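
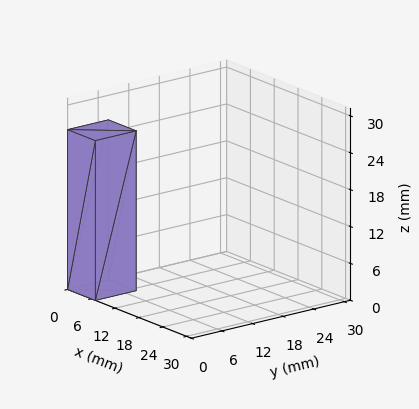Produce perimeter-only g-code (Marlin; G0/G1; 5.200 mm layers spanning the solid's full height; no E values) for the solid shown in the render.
Reading the render: the shape is a rectangular box, roughly 7 × 8 mm footprint and 26 mm tall (dimensions read to the nearest mm from the axis ticks). For the g-code, the solid's height is divided into equal slices at the stated Δz and each level perimeter traced with G1 moves after a G0 lift.

; perimeter-only toolpath
G21 ; units = mm
G90 ; absolute positioning
G28 ; home
; layer 1
G0 Z5.200
G0 X0.000 Y0.000
G1 X7.000 Y0.000
G1 X7.000 Y8.000
G1 X0.000 Y8.000
G1 X0.000 Y0.000
; layer 2
G0 Z10.400
G0 X0.000 Y0.000
G1 X7.000 Y0.000
G1 X7.000 Y8.000
G1 X0.000 Y8.000
G1 X0.000 Y0.000
; layer 3
G0 Z15.600
G0 X0.000 Y0.000
G1 X7.000 Y0.000
G1 X7.000 Y8.000
G1 X0.000 Y8.000
G1 X0.000 Y0.000
; layer 4
G0 Z20.800
G0 X0.000 Y0.000
G1 X7.000 Y0.000
G1 X7.000 Y8.000
G1 X0.000 Y8.000
G1 X0.000 Y0.000
; layer 5
G0 Z26.000
G0 X0.000 Y0.000
G1 X7.000 Y0.000
G1 X7.000 Y8.000
G1 X0.000 Y8.000
G1 X0.000 Y0.000
M2 ; end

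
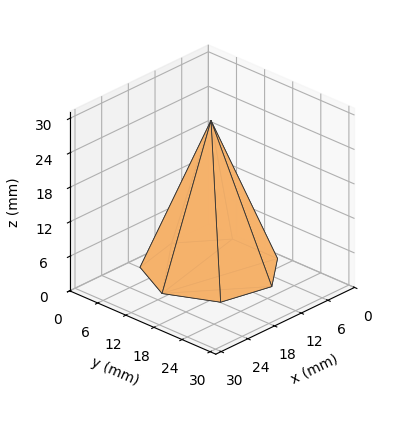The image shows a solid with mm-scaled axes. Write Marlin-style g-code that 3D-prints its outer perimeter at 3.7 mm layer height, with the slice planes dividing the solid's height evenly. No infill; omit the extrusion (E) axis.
Reading the render: the shape is a regular 7-sided pyramid, base circumscribed radius ≈ 11 mm, apex at z ≈ 26 mm (dimensions read to the nearest mm from the axis ticks). For the g-code, the solid's height is divided into equal slices at the stated Δz and each level perimeter traced with G1 moves after a G0 lift.

; perimeter-only toolpath
G21 ; units = mm
G90 ; absolute positioning
G28 ; home
; layer 1
G0 Z3.7
G0 X20.4 Y11.0
G1 X16.9 Y18.4
G1 X8.9 Y20.2
G1 X2.5 Y15.1
G1 X2.5 Y6.9
G1 X8.9 Y1.8
G1 X16.9 Y3.6
G1 X20.4 Y11.0
; layer 2
G0 Z7.4
G0 X18.9 Y11.0
G1 X15.9 Y17.1
G1 X9.3 Y18.6
G1 X3.9 Y14.4
G1 X3.9 Y7.6
G1 X9.3 Y3.4
G1 X15.9 Y4.9
G1 X18.9 Y11.0
; layer 3
G0 Z11.1
G0 X17.3 Y11.0
G1 X14.9 Y15.9
G1 X9.6 Y17.1
G1 X5.3 Y13.7
G1 X5.3 Y8.3
G1 X9.6 Y4.9
G1 X14.9 Y6.1
G1 X17.3 Y11.0
; layer 4
G0 Z14.9
G0 X15.7 Y11.0
G1 X14.0 Y14.7
G1 X10.0 Y15.6
G1 X6.8 Y13.1
G1 X6.8 Y8.9
G1 X10.0 Y6.4
G1 X14.0 Y7.3
G1 X15.7 Y11.0
; layer 5
G0 Z18.6
G0 X14.1 Y11.0
G1 X13.0 Y13.5
G1 X10.3 Y14.1
G1 X8.2 Y12.4
G1 X8.2 Y9.6
G1 X10.3 Y7.9
G1 X13.0 Y8.5
G1 X14.1 Y11.0
; layer 6
G0 Z22.3
G0 X12.6 Y11.0
G1 X12.0 Y12.2
G1 X10.7 Y12.5
G1 X9.6 Y11.7
G1 X9.6 Y10.3
G1 X10.7 Y9.5
G1 X12.0 Y9.8
G1 X12.6 Y11.0
M2 ; end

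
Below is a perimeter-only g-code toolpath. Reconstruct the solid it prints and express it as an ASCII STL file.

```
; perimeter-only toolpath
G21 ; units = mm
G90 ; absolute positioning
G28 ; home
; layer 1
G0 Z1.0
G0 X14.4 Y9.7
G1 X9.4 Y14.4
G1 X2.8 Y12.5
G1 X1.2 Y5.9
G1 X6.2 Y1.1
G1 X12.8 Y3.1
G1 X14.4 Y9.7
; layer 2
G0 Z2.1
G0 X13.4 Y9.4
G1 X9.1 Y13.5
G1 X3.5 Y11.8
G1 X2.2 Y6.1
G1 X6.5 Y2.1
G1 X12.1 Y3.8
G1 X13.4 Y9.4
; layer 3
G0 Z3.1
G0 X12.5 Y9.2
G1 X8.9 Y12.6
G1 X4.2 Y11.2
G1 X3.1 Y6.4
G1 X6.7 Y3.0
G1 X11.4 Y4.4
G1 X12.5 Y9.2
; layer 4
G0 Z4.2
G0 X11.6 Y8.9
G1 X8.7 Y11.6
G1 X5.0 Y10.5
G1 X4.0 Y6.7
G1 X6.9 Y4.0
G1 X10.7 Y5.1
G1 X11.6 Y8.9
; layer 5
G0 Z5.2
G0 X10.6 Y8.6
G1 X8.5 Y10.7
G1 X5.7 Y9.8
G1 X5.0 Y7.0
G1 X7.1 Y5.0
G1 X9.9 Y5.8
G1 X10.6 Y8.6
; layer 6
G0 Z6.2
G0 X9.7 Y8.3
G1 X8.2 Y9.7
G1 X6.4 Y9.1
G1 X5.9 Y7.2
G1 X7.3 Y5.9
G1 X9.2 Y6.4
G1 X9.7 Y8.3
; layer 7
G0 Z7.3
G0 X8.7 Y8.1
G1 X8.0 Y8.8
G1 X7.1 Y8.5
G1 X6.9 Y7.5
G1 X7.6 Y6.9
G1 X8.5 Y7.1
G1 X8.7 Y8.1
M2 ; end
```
solid part
  facet normal 0.0000 0.0000 -1.0000
    outer loop
      vertex 2.1 13.2 0.0
      vertex 9.6 15.4 0.0
      vertex 15.3 10.0 0.0
    endloop
  endfacet
  facet normal 0.0000 0.0000 -1.0000
    outer loop
      vertex 0.3 5.6 0.0
      vertex 2.1 13.2 0.0
      vertex 15.3 10.0 0.0
    endloop
  endfacet
  facet normal 0.0000 0.0000 -1.0000
    outer loop
      vertex 6.0 0.2 0.0
      vertex 0.3 5.6 0.0
      vertex 15.3 10.0 0.0
    endloop
  endfacet
  facet normal 0.0000 0.0000 -1.0000
    outer loop
      vertex 13.5 2.4 0.0
      vertex 6.0 0.2 0.0
      vertex 15.3 10.0 0.0
    endloop
  endfacet
  facet normal 0.5334 0.5630 0.6312
    outer loop
      vertex 15.3 10.0 0.0
      vertex 9.6 15.4 0.0
      vertex 7.8 7.8 8.3
    endloop
  endfacet
  facet normal -0.2179 0.7429 0.6330
    outer loop
      vertex 9.6 15.4 0.0
      vertex 2.1 13.2 0.0
      vertex 7.8 7.8 8.3
    endloop
  endfacet
  facet normal -0.7531 0.1784 0.6332
    outer loop
      vertex 2.1 13.2 0.0
      vertex 0.3 5.6 0.0
      vertex 7.8 7.8 8.3
    endloop
  endfacet
  facet normal -0.5334 -0.5630 0.6312
    outer loop
      vertex 0.3 5.6 0.0
      vertex 6.0 0.2 0.0
      vertex 7.8 7.8 8.3
    endloop
  endfacet
  facet normal 0.2179 -0.7429 0.6330
    outer loop
      vertex 6.0 0.2 0.0
      vertex 13.5 2.4 0.0
      vertex 7.8 7.8 8.3
    endloop
  endfacet
  facet normal 0.7531 -0.1784 0.6332
    outer loop
      vertex 13.5 2.4 0.0
      vertex 15.3 10.0 0.0
      vertex 7.8 7.8 8.3
    endloop
  endfacet
endsolid part

The G0 Z moves step by Δz≈1.0 mm. The G1 loops shrink linearly with z, so the solid tapers from its base footprint up to z≈8.3. Closing with a flat bottom cap and the tapered top and triangulating gives 10 facets — a regular 6-sided pyramid, base circumscribed radius ≈ 7.8 mm, apex at z ≈ 8.3 mm.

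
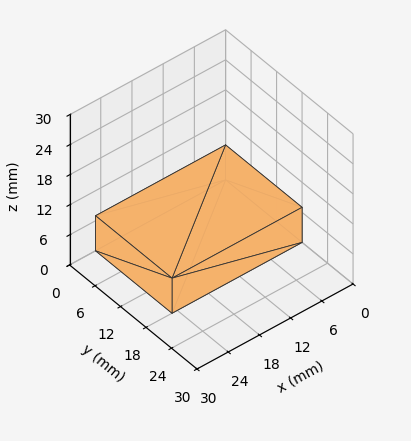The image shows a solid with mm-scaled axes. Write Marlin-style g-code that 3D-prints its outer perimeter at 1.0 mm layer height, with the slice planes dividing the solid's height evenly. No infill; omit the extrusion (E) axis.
Reading the render: the shape is a rectangular box, roughly 25 × 18 mm footprint and 7 mm tall (dimensions read to the nearest mm from the axis ticks). For the g-code, the solid's height is divided into equal slices at the stated Δz and each level perimeter traced with G1 moves after a G0 lift.

; perimeter-only toolpath
G21 ; units = mm
G90 ; absolute positioning
G28 ; home
; layer 1
G0 Z1.0
G0 X0.0 Y0.0
G1 X25.0 Y0.0
G1 X25.0 Y18.0
G1 X0.0 Y18.0
G1 X0.0 Y0.0
; layer 2
G0 Z2.0
G0 X0.0 Y0.0
G1 X25.0 Y0.0
G1 X25.0 Y18.0
G1 X0.0 Y18.0
G1 X0.0 Y0.0
; layer 3
G0 Z3.0
G0 X0.0 Y0.0
G1 X25.0 Y0.0
G1 X25.0 Y18.0
G1 X0.0 Y18.0
G1 X0.0 Y0.0
; layer 4
G0 Z4.0
G0 X0.0 Y0.0
G1 X25.0 Y0.0
G1 X25.0 Y18.0
G1 X0.0 Y18.0
G1 X0.0 Y0.0
; layer 5
G0 Z5.0
G0 X0.0 Y0.0
G1 X25.0 Y0.0
G1 X25.0 Y18.0
G1 X0.0 Y18.0
G1 X0.0 Y0.0
; layer 6
G0 Z6.0
G0 X0.0 Y0.0
G1 X25.0 Y0.0
G1 X25.0 Y18.0
G1 X0.0 Y18.0
G1 X0.0 Y0.0
; layer 7
G0 Z7.0
G0 X0.0 Y0.0
G1 X25.0 Y0.0
G1 X25.0 Y18.0
G1 X0.0 Y18.0
G1 X0.0 Y0.0
M2 ; end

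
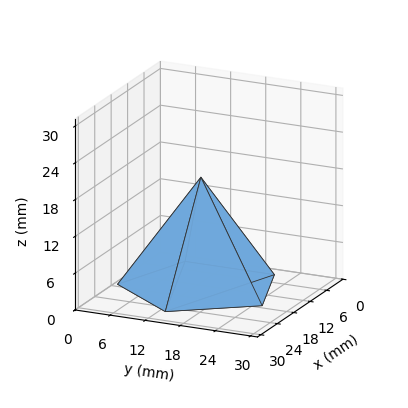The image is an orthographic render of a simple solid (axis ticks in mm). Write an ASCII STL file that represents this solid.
Reading the render: the shape is a regular 5-sided pyramid, base circumscribed radius ≈ 13 mm, apex at z ≈ 18 mm (dimensions read to the nearest mm from the axis ticks). For the STL, each face is triangulated and given an outward normal.

solid part
  facet normal 0.0000 0.0000 -1.0000
    outer loop
      vertex 2.48 20.64 0.00
      vertex 17.02 25.36 0.00
      vertex 26.00 13.00 0.00
    endloop
  endfacet
  facet normal 0.0000 0.0000 -1.0000
    outer loop
      vertex 2.48 5.36 0.00
      vertex 2.48 20.64 0.00
      vertex 26.00 13.00 0.00
    endloop
  endfacet
  facet normal 0.0000 0.0000 -1.0000
    outer loop
      vertex 17.02 0.64 0.00
      vertex 2.48 5.36 0.00
      vertex 26.00 13.00 0.00
    endloop
  endfacet
  facet normal 0.6985 0.5075 0.5045
    outer loop
      vertex 26.00 13.00 0.00
      vertex 17.02 25.36 0.00
      vertex 13.00 13.00 18.00
    endloop
  endfacet
  facet normal -0.2666 0.8213 0.5044
    outer loop
      vertex 17.02 25.36 0.00
      vertex 2.48 20.64 0.00
      vertex 13.00 13.00 18.00
    endloop
  endfacet
  facet normal -0.8634 0.0000 0.5046
    outer loop
      vertex 2.48 20.64 0.00
      vertex 2.48 5.36 0.00
      vertex 13.00 13.00 18.00
    endloop
  endfacet
  facet normal -0.2666 -0.8213 0.5044
    outer loop
      vertex 2.48 5.36 0.00
      vertex 17.02 0.64 0.00
      vertex 13.00 13.00 18.00
    endloop
  endfacet
  facet normal 0.6985 -0.5075 0.5045
    outer loop
      vertex 17.02 0.64 0.00
      vertex 26.00 13.00 0.00
      vertex 13.00 13.00 18.00
    endloop
  endfacet
endsolid part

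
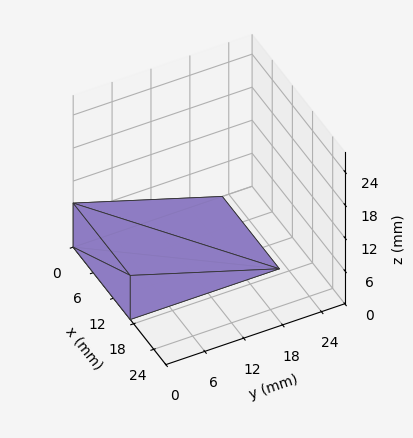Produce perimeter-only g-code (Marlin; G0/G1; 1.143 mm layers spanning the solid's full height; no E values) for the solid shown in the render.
Reading the render: the shape is a wedge (ramp): 17 × 23 mm base, rising to 8 mm along the y=0 edge and sloping linearly to z=0 at y=23 (dimensions read to the nearest mm from the axis ticks). For the g-code, the solid's height is divided into equal slices at the stated Δz and each level perimeter traced with G1 moves after a G0 lift.

; perimeter-only toolpath
G21 ; units = mm
G90 ; absolute positioning
G28 ; home
; layer 1
G0 Z1.143
G0 X0.000 Y0.000
G1 X17.000 Y0.000
G1 X17.000 Y19.714
G1 X0.000 Y19.714
G1 X0.000 Y0.000
; layer 2
G0 Z2.286
G0 X0.000 Y0.000
G1 X17.000 Y0.000
G1 X17.000 Y16.429
G1 X0.000 Y16.429
G1 X0.000 Y0.000
; layer 3
G0 Z3.429
G0 X0.000 Y0.000
G1 X17.000 Y0.000
G1 X17.000 Y13.143
G1 X0.000 Y13.143
G1 X0.000 Y0.000
; layer 4
G0 Z4.571
G0 X0.000 Y0.000
G1 X17.000 Y0.000
G1 X17.000 Y9.857
G1 X0.000 Y9.857
G1 X0.000 Y0.000
; layer 5
G0 Z5.714
G0 X0.000 Y0.000
G1 X17.000 Y0.000
G1 X17.000 Y6.571
G1 X0.000 Y6.571
G1 X0.000 Y0.000
; layer 6
G0 Z6.857
G0 X0.000 Y0.000
G1 X17.000 Y0.000
G1 X17.000 Y3.286
G1 X0.000 Y3.286
G1 X0.000 Y0.000
M2 ; end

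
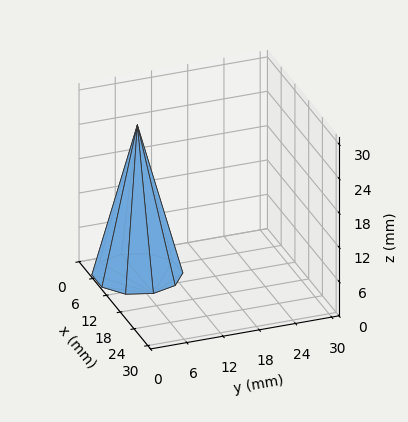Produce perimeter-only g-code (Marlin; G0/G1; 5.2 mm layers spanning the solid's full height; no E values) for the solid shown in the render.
Reading the render: the shape is a regular 10-sided pyramid, base circumscribed radius ≈ 7 mm, apex at z ≈ 26 mm (dimensions read to the nearest mm from the axis ticks). For the g-code, the solid's height is divided into equal slices at the stated Δz and each level perimeter traced with G1 moves after a G0 lift.

; perimeter-only toolpath
G21 ; units = mm
G90 ; absolute positioning
G28 ; home
; layer 1
G0 Z5.2
G0 X12.6 Y7.0
G1 X11.6 Y10.3
G1 X8.8 Y12.4
G1 X5.2 Y12.4
G1 X2.4 Y10.3
G1 X1.4 Y7.0
G1 X2.4 Y3.7
G1 X5.2 Y1.6
G1 X8.8 Y1.6
G1 X11.6 Y3.7
G1 X12.6 Y7.0
; layer 2
G0 Z10.4
G0 X11.2 Y7.0
G1 X10.4 Y9.5
G1 X8.3 Y11.0
G1 X5.7 Y11.0
G1 X3.6 Y9.5
G1 X2.8 Y7.0
G1 X3.6 Y4.5
G1 X5.7 Y3.0
G1 X8.3 Y3.0
G1 X10.4 Y4.5
G1 X11.2 Y7.0
; layer 3
G0 Z15.6
G0 X9.8 Y7.0
G1 X9.3 Y8.6
G1 X7.9 Y9.7
G1 X6.1 Y9.7
G1 X4.7 Y8.6
G1 X4.2 Y7.0
G1 X4.7 Y5.4
G1 X6.1 Y4.3
G1 X7.9 Y4.3
G1 X9.3 Y5.4
G1 X9.8 Y7.0
; layer 4
G0 Z20.8
G0 X8.4 Y7.0
G1 X8.1 Y7.8
G1 X7.4 Y8.3
G1 X6.6 Y8.3
G1 X5.9 Y7.8
G1 X5.6 Y7.0
G1 X5.9 Y6.2
G1 X6.6 Y5.7
G1 X7.4 Y5.7
G1 X8.1 Y6.2
G1 X8.4 Y7.0
M2 ; end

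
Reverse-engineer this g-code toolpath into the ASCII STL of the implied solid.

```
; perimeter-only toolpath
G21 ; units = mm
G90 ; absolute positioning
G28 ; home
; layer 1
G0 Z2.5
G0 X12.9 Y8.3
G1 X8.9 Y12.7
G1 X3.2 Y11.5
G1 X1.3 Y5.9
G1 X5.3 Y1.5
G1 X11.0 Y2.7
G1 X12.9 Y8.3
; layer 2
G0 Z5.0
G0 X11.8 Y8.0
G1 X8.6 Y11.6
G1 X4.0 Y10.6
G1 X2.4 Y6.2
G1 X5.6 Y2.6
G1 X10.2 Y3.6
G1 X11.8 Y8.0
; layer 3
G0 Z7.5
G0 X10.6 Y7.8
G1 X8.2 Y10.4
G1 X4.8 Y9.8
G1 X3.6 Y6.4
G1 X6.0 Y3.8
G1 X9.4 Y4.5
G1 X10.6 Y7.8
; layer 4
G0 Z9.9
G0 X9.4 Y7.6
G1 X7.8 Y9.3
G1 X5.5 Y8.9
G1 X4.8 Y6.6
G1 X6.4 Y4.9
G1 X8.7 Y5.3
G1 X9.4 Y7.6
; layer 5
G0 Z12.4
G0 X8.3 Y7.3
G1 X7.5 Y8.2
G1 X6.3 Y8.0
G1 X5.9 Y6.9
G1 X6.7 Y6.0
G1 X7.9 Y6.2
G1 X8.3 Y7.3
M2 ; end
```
solid part
  facet normal 0.0000 0.0000 -1.0000
    outer loop
      vertex 2.4 12.4 0.0
      vertex 9.3 13.8 0.0
      vertex 14.1 8.5 0.0
    endloop
  endfacet
  facet normal 0.0000 0.0000 -1.0000
    outer loop
      vertex 0.1 5.7 0.0
      vertex 2.4 12.4 0.0
      vertex 14.1 8.5 0.0
    endloop
  endfacet
  facet normal 0.0000 0.0000 -1.0000
    outer loop
      vertex 4.9 0.4 0.0
      vertex 0.1 5.7 0.0
      vertex 14.1 8.5 0.0
    endloop
  endfacet
  facet normal 0.0000 0.0000 -1.0000
    outer loop
      vertex 11.8 1.8 0.0
      vertex 4.9 0.4 0.0
      vertex 14.1 8.5 0.0
    endloop
  endfacet
  facet normal 0.6855 0.6208 0.3804
    outer loop
      vertex 14.1 8.5 0.0
      vertex 9.3 13.8 0.0
      vertex 7.1 7.1 14.9
    endloop
  endfacet
  facet normal -0.1839 0.9064 0.3804
    outer loop
      vertex 9.3 13.8 0.0
      vertex 2.4 12.4 0.0
      vertex 7.1 7.1 14.9
    endloop
  endfacet
  facet normal -0.8739 0.3000 0.3824
    outer loop
      vertex 2.4 12.4 0.0
      vertex 0.1 5.7 0.0
      vertex 7.1 7.1 14.9
    endloop
  endfacet
  facet normal -0.6855 -0.6208 0.3804
    outer loop
      vertex 0.1 5.7 0.0
      vertex 4.9 0.4 0.0
      vertex 7.1 7.1 14.9
    endloop
  endfacet
  facet normal 0.1839 -0.9064 0.3804
    outer loop
      vertex 4.9 0.4 0.0
      vertex 11.8 1.8 0.0
      vertex 7.1 7.1 14.9
    endloop
  endfacet
  facet normal 0.8739 -0.3000 0.3824
    outer loop
      vertex 11.8 1.8 0.0
      vertex 14.1 8.5 0.0
      vertex 7.1 7.1 14.9
    endloop
  endfacet
endsolid part

The G0 Z moves step by Δz≈2.5 mm. The G1 loops shrink linearly with z, so the solid tapers from its base footprint up to z≈14.9. Closing with a flat bottom cap and the tapered top and triangulating gives 10 facets — a regular 6-sided pyramid, base circumscribed radius ≈ 7.1 mm, apex at z ≈ 14.9 mm.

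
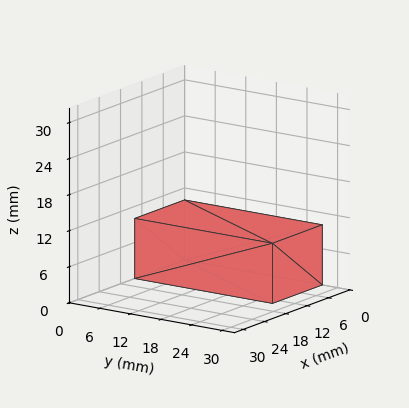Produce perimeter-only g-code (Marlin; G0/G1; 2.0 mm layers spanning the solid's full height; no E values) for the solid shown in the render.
Reading the render: the shape is a rectangular box, roughly 14 × 27 mm footprint and 10 mm tall (dimensions read to the nearest mm from the axis ticks). For the g-code, the solid's height is divided into equal slices at the stated Δz and each level perimeter traced with G1 moves after a G0 lift.

; perimeter-only toolpath
G21 ; units = mm
G90 ; absolute positioning
G28 ; home
; layer 1
G0 Z2.0
G0 X0.0 Y0.0
G1 X14.0 Y0.0
G1 X14.0 Y27.0
G1 X0.0 Y27.0
G1 X0.0 Y0.0
; layer 2
G0 Z4.0
G0 X0.0 Y0.0
G1 X14.0 Y0.0
G1 X14.0 Y27.0
G1 X0.0 Y27.0
G1 X0.0 Y0.0
; layer 3
G0 Z6.0
G0 X0.0 Y0.0
G1 X14.0 Y0.0
G1 X14.0 Y27.0
G1 X0.0 Y27.0
G1 X0.0 Y0.0
; layer 4
G0 Z8.0
G0 X0.0 Y0.0
G1 X14.0 Y0.0
G1 X14.0 Y27.0
G1 X0.0 Y27.0
G1 X0.0 Y0.0
; layer 5
G0 Z10.0
G0 X0.0 Y0.0
G1 X14.0 Y0.0
G1 X14.0 Y27.0
G1 X0.0 Y27.0
G1 X0.0 Y0.0
M2 ; end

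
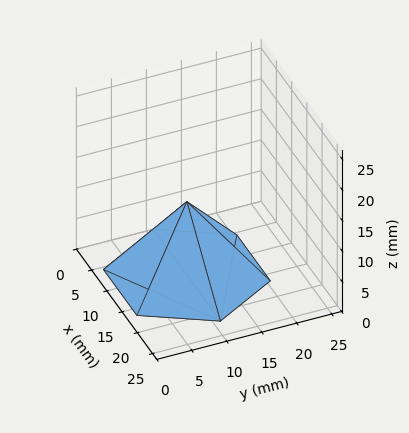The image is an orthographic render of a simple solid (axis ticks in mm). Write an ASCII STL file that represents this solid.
Reading the render: the shape is a regular 6-sided pyramid, base circumscribed radius ≈ 11 mm, apex at z ≈ 12 mm (dimensions read to the nearest mm from the axis ticks). For the STL, each face is triangulated and given an outward normal.

solid part
  facet normal 0.0000 0.0000 -1.0000
    outer loop
      vertex 5.500 20.526 0.000
      vertex 16.500 20.526 0.000
      vertex 22.000 11.000 0.000
    endloop
  endfacet
  facet normal 0.0000 0.0000 -1.0000
    outer loop
      vertex 0.000 11.000 0.000
      vertex 5.500 20.526 0.000
      vertex 22.000 11.000 0.000
    endloop
  endfacet
  facet normal 0.0000 0.0000 -1.0000
    outer loop
      vertex 5.500 1.474 0.000
      vertex 0.000 11.000 0.000
      vertex 22.000 11.000 0.000
    endloop
  endfacet
  facet normal 0.0000 0.0000 -1.0000
    outer loop
      vertex 16.500 1.474 0.000
      vertex 5.500 1.474 0.000
      vertex 22.000 11.000 0.000
    endloop
  endfacet
  facet normal 0.6783 0.3916 0.6218
    outer loop
      vertex 22.000 11.000 0.000
      vertex 16.500 20.526 0.000
      vertex 11.000 11.000 12.000
    endloop
  endfacet
  facet normal 0.0000 0.7832 0.6217
    outer loop
      vertex 16.500 20.526 0.000
      vertex 5.500 20.526 0.000
      vertex 11.000 11.000 12.000
    endloop
  endfacet
  facet normal -0.6783 0.3916 0.6218
    outer loop
      vertex 5.500 20.526 0.000
      vertex 0.000 11.000 0.000
      vertex 11.000 11.000 12.000
    endloop
  endfacet
  facet normal -0.6783 -0.3916 0.6218
    outer loop
      vertex 0.000 11.000 0.000
      vertex 5.500 1.474 0.000
      vertex 11.000 11.000 12.000
    endloop
  endfacet
  facet normal 0.0000 -0.7832 0.6217
    outer loop
      vertex 5.500 1.474 0.000
      vertex 16.500 1.474 0.000
      vertex 11.000 11.000 12.000
    endloop
  endfacet
  facet normal 0.6783 -0.3916 0.6218
    outer loop
      vertex 16.500 1.474 0.000
      vertex 22.000 11.000 0.000
      vertex 11.000 11.000 12.000
    endloop
  endfacet
endsolid part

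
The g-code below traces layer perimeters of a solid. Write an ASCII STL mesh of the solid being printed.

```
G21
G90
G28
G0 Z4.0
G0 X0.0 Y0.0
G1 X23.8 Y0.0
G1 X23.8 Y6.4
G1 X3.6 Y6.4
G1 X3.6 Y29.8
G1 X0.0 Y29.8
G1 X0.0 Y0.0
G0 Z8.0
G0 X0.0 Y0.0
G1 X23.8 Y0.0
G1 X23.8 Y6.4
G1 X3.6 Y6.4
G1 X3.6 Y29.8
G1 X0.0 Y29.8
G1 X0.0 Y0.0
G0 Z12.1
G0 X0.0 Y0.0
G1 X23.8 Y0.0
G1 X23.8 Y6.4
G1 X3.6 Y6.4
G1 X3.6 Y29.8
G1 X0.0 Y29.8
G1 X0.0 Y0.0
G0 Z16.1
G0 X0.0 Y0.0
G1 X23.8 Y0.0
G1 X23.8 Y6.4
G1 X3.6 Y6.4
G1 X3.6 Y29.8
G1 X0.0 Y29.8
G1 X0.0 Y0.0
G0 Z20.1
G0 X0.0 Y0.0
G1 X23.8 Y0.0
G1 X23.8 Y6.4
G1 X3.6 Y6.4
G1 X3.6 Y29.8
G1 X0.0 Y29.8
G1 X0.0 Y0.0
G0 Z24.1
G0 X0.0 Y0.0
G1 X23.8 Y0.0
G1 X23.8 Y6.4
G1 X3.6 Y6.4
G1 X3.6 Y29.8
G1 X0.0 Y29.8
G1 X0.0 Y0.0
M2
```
solid part
  facet normal 0.0000 0.0000 -1.0000
    outer loop
      vertex 23.8 6.4 0.0
      vertex 23.8 0.0 0.0
      vertex 0.0 0.0 0.0
    endloop
  endfacet
  facet normal 0.0000 0.0000 -1.0000
    outer loop
      vertex 3.6 6.4 0.0
      vertex 23.8 6.4 0.0
      vertex 0.0 0.0 0.0
    endloop
  endfacet
  facet normal 0.0000 0.0000 -1.0000
    outer loop
      vertex 3.6 29.8 0.0
      vertex 3.6 6.4 0.0
      vertex 0.0 0.0 0.0
    endloop
  endfacet
  facet normal 0.0000 0.0000 -1.0000
    outer loop
      vertex 0.0 29.8 0.0
      vertex 3.6 29.8 0.0
      vertex 0.0 0.0 0.0
    endloop
  endfacet
  facet normal 0.0000 0.0000 1.0000
    outer loop
      vertex 0.0 0.0 24.1
      vertex 23.8 0.0 24.1
      vertex 23.8 6.4 24.1
    endloop
  endfacet
  facet normal 0.0000 0.0000 1.0000
    outer loop
      vertex 0.0 0.0 24.1
      vertex 23.8 6.4 24.1
      vertex 3.6 6.4 24.1
    endloop
  endfacet
  facet normal 0.0000 0.0000 1.0000
    outer loop
      vertex 0.0 0.0 24.1
      vertex 3.6 6.4 24.1
      vertex 3.6 29.8 24.1
    endloop
  endfacet
  facet normal 0.0000 0.0000 1.0000
    outer loop
      vertex 0.0 0.0 24.1
      vertex 3.6 29.8 24.1
      vertex 0.0 29.8 24.1
    endloop
  endfacet
  facet normal 0.0000 -1.0000 0.0000
    outer loop
      vertex 0.0 0.0 0.0
      vertex 23.8 0.0 0.0
      vertex 23.8 0.0 24.1
    endloop
  endfacet
  facet normal 0.0000 -1.0000 0.0000
    outer loop
      vertex 0.0 0.0 0.0
      vertex 23.8 0.0 24.1
      vertex 0.0 0.0 24.1
    endloop
  endfacet
  facet normal 1.0000 0.0000 0.0000
    outer loop
      vertex 23.8 0.0 0.0
      vertex 23.8 6.4 0.0
      vertex 23.8 6.4 24.1
    endloop
  endfacet
  facet normal 1.0000 0.0000 0.0000
    outer loop
      vertex 23.8 0.0 0.0
      vertex 23.8 6.4 24.1
      vertex 23.8 0.0 24.1
    endloop
  endfacet
  facet normal 0.0000 1.0000 0.0000
    outer loop
      vertex 23.8 6.4 0.0
      vertex 3.6 6.4 0.0
      vertex 3.6 6.4 24.1
    endloop
  endfacet
  facet normal 0.0000 1.0000 0.0000
    outer loop
      vertex 23.8 6.4 0.0
      vertex 3.6 6.4 24.1
      vertex 23.8 6.4 24.1
    endloop
  endfacet
  facet normal 1.0000 0.0000 0.0000
    outer loop
      vertex 3.6 6.4 0.0
      vertex 3.6 29.8 0.0
      vertex 3.6 29.8 24.1
    endloop
  endfacet
  facet normal 1.0000 0.0000 0.0000
    outer loop
      vertex 3.6 6.4 0.0
      vertex 3.6 29.8 24.1
      vertex 3.6 6.4 24.1
    endloop
  endfacet
  facet normal 0.0000 1.0000 0.0000
    outer loop
      vertex 3.6 29.8 0.0
      vertex 0.0 29.8 0.0
      vertex 0.0 29.8 24.1
    endloop
  endfacet
  facet normal 0.0000 1.0000 0.0000
    outer loop
      vertex 3.6 29.8 0.0
      vertex 0.0 29.8 24.1
      vertex 3.6 29.8 24.1
    endloop
  endfacet
  facet normal -1.0000 0.0000 0.0000
    outer loop
      vertex 0.0 29.8 0.0
      vertex 0.0 0.0 0.0
      vertex 0.0 0.0 24.1
    endloop
  endfacet
  facet normal -1.0000 0.0000 0.0000
    outer loop
      vertex 0.0 29.8 0.0
      vertex 0.0 0.0 24.1
      vertex 0.0 29.8 24.1
    endloop
  endfacet
endsolid part

The G0 Z moves step by Δz≈4.0 mm. Every layer's G1 loop is the same polygon, so the solid is a straight extrusion of it from z=0 to z≈24.1. Closing with flat bottom and top caps and triangulating gives 20 facets — an L-shaped prism: outer 23.8 × 29.8 mm, arm thicknesses ≈ 6.4 mm (horizontal) and 3.6 mm (vertical), extruded 24.1 mm in z.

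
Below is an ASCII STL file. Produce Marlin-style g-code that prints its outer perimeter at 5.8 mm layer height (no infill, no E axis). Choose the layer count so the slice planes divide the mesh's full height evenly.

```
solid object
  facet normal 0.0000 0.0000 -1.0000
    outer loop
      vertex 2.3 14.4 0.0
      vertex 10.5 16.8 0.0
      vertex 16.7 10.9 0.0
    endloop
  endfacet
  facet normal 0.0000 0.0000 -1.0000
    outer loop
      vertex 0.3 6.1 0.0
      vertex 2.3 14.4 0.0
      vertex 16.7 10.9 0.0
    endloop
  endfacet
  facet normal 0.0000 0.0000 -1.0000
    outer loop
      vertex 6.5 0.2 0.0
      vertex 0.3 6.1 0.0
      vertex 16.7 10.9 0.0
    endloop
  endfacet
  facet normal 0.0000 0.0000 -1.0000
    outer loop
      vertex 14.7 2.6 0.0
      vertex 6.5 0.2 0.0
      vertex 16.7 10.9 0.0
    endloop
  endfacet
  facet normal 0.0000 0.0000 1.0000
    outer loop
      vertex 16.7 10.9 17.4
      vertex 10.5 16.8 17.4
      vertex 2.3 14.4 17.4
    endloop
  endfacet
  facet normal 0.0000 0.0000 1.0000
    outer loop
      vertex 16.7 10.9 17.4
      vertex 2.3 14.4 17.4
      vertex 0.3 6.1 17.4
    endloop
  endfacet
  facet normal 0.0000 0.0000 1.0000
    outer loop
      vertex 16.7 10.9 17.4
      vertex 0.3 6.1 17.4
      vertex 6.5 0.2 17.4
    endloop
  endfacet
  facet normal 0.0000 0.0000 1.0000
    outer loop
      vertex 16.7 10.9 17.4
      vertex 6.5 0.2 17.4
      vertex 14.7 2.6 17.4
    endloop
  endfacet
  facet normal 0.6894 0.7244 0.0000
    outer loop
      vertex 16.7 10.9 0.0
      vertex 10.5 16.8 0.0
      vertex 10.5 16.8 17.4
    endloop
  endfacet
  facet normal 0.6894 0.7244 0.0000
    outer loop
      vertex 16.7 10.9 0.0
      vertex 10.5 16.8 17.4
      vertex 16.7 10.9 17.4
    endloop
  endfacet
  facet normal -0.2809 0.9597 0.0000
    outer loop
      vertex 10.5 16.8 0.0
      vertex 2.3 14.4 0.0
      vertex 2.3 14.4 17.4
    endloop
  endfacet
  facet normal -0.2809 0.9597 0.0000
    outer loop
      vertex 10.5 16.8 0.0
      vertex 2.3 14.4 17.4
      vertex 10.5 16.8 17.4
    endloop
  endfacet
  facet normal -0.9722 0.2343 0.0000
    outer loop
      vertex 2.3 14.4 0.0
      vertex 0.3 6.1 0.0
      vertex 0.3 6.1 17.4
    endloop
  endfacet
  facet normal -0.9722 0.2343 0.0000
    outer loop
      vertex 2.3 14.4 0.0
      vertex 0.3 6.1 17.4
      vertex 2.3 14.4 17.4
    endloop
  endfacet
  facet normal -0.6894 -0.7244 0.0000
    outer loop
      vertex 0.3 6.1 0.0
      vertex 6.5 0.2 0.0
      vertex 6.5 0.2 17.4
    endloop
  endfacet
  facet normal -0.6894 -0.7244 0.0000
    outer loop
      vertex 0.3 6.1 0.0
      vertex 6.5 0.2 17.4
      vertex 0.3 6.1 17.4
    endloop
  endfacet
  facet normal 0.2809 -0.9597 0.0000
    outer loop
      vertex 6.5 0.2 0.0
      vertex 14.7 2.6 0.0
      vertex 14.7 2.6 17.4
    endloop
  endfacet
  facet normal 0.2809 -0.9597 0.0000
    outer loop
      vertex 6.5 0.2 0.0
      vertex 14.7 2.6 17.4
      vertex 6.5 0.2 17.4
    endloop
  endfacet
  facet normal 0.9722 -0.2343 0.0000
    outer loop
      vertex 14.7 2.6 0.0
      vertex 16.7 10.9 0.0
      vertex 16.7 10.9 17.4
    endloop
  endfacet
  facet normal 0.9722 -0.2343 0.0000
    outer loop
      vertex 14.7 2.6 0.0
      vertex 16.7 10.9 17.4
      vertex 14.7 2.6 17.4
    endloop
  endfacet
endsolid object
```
; perimeter-only toolpath
G21 ; units = mm
G90 ; absolute positioning
G28 ; home
; layer 1
G0 Z5.8
G0 X16.7 Y10.9
G1 X10.5 Y16.8
G1 X2.3 Y14.4
G1 X0.3 Y6.1
G1 X6.5 Y0.2
G1 X14.7 Y2.6
G1 X16.7 Y10.9
; layer 2
G0 Z11.6
G0 X16.7 Y10.9
G1 X10.5 Y16.8
G1 X2.3 Y14.4
G1 X0.3 Y6.1
G1 X6.5 Y0.2
G1 X14.7 Y2.6
G1 X16.7 Y10.9
; layer 3
G0 Z17.4
G0 X16.7 Y10.9
G1 X10.5 Y16.8
G1 X2.3 Y14.4
G1 X0.3 Y6.1
G1 X6.5 Y0.2
G1 X14.7 Y2.6
G1 X16.7 Y10.9
M2 ; end

The solid is a regular 6-sided prism (a cylinder approximated with 6 flat sides), circumscribed radius ≈ 8.5 mm, height ≈ 17.4 mm. Slicing at Δz = 5.8 mm — 3 equal slices spanning the solid's height, so layer i sits at z = i·h/3 — gives 3 non-empty perimeters. Each is a 6-segment closed polygon; G0 lifts to the layer z and rapids to the start vertex, then G1 traces the edges.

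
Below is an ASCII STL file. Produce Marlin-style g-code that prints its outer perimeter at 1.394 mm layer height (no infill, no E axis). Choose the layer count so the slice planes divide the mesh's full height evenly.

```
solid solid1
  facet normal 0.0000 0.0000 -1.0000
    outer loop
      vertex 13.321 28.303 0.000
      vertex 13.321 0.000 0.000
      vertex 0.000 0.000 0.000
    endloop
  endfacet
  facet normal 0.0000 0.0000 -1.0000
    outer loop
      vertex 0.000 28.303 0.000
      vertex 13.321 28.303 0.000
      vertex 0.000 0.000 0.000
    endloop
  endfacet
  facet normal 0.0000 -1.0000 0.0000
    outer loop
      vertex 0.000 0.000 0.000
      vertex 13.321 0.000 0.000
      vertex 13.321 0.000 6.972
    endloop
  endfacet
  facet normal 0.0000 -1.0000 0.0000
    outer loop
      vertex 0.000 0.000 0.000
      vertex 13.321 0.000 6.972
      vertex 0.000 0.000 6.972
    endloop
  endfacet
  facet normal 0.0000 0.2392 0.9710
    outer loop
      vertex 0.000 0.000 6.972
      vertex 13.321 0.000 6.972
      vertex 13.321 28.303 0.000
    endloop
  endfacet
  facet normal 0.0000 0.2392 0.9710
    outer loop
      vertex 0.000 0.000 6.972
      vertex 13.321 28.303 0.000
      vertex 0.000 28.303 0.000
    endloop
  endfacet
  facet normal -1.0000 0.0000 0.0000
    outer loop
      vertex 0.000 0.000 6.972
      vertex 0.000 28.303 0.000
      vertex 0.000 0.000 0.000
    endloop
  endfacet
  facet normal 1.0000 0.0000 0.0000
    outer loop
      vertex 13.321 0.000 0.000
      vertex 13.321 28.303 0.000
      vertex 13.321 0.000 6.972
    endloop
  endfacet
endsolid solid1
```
; perimeter-only toolpath
G21 ; units = mm
G90 ; absolute positioning
G28 ; home
; layer 1
G0 Z1.394
G0 X0.000 Y0.000
G1 X13.321 Y0.000
G1 X13.321 Y22.642
G1 X0.000 Y22.642
G1 X0.000 Y0.000
; layer 2
G0 Z2.789
G0 X0.000 Y0.000
G1 X13.321 Y0.000
G1 X13.321 Y16.982
G1 X0.000 Y16.982
G1 X0.000 Y0.000
; layer 3
G0 Z4.183
G0 X0.000 Y0.000
G1 X13.321 Y0.000
G1 X13.321 Y11.321
G1 X0.000 Y11.321
G1 X0.000 Y0.000
; layer 4
G0 Z5.578
G0 X0.000 Y0.000
G1 X13.321 Y0.000
G1 X13.321 Y5.661
G1 X0.000 Y5.661
G1 X0.000 Y0.000
M2 ; end

The solid is a wedge (ramp): 13.3 × 28.3 mm base, rising to 6.97 mm along the y=0 edge and sloping linearly to z=0 at y=28.3. Slicing at Δz = 1.394 mm — 5 equal slices spanning the solid's height, so layer i sits at z = i·h/5 — gives 4 non-empty perimeters. Each is a 4-segment closed polygon; G0 lifts to the layer z and rapids to the start vertex, then G1 traces the edges. The cross-section shrinks linearly with z (the slice at the apex is degenerate and omitted).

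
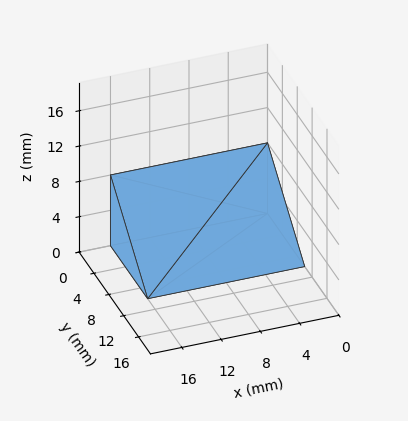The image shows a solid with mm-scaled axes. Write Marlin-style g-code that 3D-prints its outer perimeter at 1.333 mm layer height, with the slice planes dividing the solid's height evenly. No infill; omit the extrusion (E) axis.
Reading the render: the shape is a wedge (ramp): 16 × 10 mm base, rising to 8 mm along the y=0 edge and sloping linearly to z=0 at y=10 (dimensions read to the nearest mm from the axis ticks). For the g-code, the solid's height is divided into equal slices at the stated Δz and each level perimeter traced with G1 moves after a G0 lift.

; perimeter-only toolpath
G21 ; units = mm
G90 ; absolute positioning
G28 ; home
; layer 1
G0 Z1.333
G0 X0.000 Y0.000
G1 X16.000 Y0.000
G1 X16.000 Y8.333
G1 X0.000 Y8.333
G1 X0.000 Y0.000
; layer 2
G0 Z2.667
G0 X0.000 Y0.000
G1 X16.000 Y0.000
G1 X16.000 Y6.667
G1 X0.000 Y6.667
G1 X0.000 Y0.000
; layer 3
G0 Z4.000
G0 X0.000 Y0.000
G1 X16.000 Y0.000
G1 X16.000 Y5.000
G1 X0.000 Y5.000
G1 X0.000 Y0.000
; layer 4
G0 Z5.333
G0 X0.000 Y0.000
G1 X16.000 Y0.000
G1 X16.000 Y3.333
G1 X0.000 Y3.333
G1 X0.000 Y0.000
; layer 5
G0 Z6.667
G0 X0.000 Y0.000
G1 X16.000 Y0.000
G1 X16.000 Y1.667
G1 X0.000 Y1.667
G1 X0.000 Y0.000
M2 ; end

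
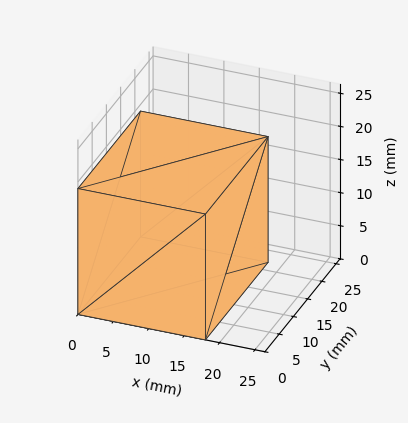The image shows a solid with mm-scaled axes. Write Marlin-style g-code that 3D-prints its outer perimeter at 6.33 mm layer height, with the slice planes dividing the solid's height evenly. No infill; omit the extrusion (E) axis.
Reading the render: the shape is a rectangular box, roughly 18 × 22 mm footprint and 19 mm tall (dimensions read to the nearest mm from the axis ticks). For the g-code, the solid's height is divided into equal slices at the stated Δz and each level perimeter traced with G1 moves after a G0 lift.

; perimeter-only toolpath
G21 ; units = mm
G90 ; absolute positioning
G28 ; home
; layer 1
G0 Z6.33
G0 X0.00 Y0.00
G1 X18.00 Y0.00
G1 X18.00 Y22.00
G1 X0.00 Y22.00
G1 X0.00 Y0.00
; layer 2
G0 Z12.67
G0 X0.00 Y0.00
G1 X18.00 Y0.00
G1 X18.00 Y22.00
G1 X0.00 Y22.00
G1 X0.00 Y0.00
; layer 3
G0 Z19.00
G0 X0.00 Y0.00
G1 X18.00 Y0.00
G1 X18.00 Y22.00
G1 X0.00 Y22.00
G1 X0.00 Y0.00
M2 ; end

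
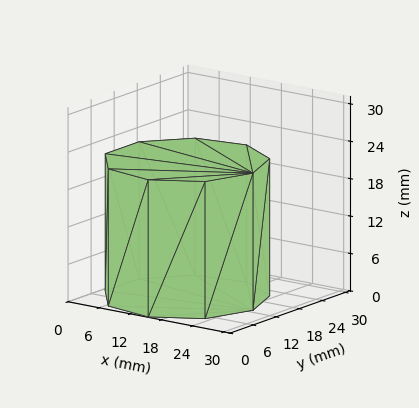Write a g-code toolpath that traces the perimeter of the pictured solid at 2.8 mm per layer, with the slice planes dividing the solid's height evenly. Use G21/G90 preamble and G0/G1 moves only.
Reading the render: the shape is a regular 9-sided prism (a cylinder approximated with 9 flat sides), circumscribed radius ≈ 13 mm, height ≈ 22 mm (dimensions read to the nearest mm from the axis ticks). For the g-code, the solid's height is divided into equal slices at the stated Δz and each level perimeter traced with G1 moves after a G0 lift.

; perimeter-only toolpath
G21 ; units = mm
G90 ; absolute positioning
G28 ; home
; layer 1
G0 Z2.8
G0 X26.0 Y13.0
G1 X23.0 Y21.4
G1 X15.3 Y25.8
G1 X6.5 Y24.3
G1 X0.8 Y17.4
G1 X0.8 Y8.6
G1 X6.5 Y1.7
G1 X15.3 Y0.2
G1 X23.0 Y4.6
G1 X26.0 Y13.0
; layer 2
G0 Z5.5
G0 X26.0 Y13.0
G1 X23.0 Y21.4
G1 X15.3 Y25.8
G1 X6.5 Y24.3
G1 X0.8 Y17.4
G1 X0.8 Y8.6
G1 X6.5 Y1.7
G1 X15.3 Y0.2
G1 X23.0 Y4.6
G1 X26.0 Y13.0
; layer 3
G0 Z8.2
G0 X26.0 Y13.0
G1 X23.0 Y21.4
G1 X15.3 Y25.8
G1 X6.5 Y24.3
G1 X0.8 Y17.4
G1 X0.8 Y8.6
G1 X6.5 Y1.7
G1 X15.3 Y0.2
G1 X23.0 Y4.6
G1 X26.0 Y13.0
; layer 4
G0 Z11.0
G0 X26.0 Y13.0
G1 X23.0 Y21.4
G1 X15.3 Y25.8
G1 X6.5 Y24.3
G1 X0.8 Y17.4
G1 X0.8 Y8.6
G1 X6.5 Y1.7
G1 X15.3 Y0.2
G1 X23.0 Y4.6
G1 X26.0 Y13.0
; layer 5
G0 Z13.8
G0 X26.0 Y13.0
G1 X23.0 Y21.4
G1 X15.3 Y25.8
G1 X6.5 Y24.3
G1 X0.8 Y17.4
G1 X0.8 Y8.6
G1 X6.5 Y1.7
G1 X15.3 Y0.2
G1 X23.0 Y4.6
G1 X26.0 Y13.0
; layer 6
G0 Z16.5
G0 X26.0 Y13.0
G1 X23.0 Y21.4
G1 X15.3 Y25.8
G1 X6.5 Y24.3
G1 X0.8 Y17.4
G1 X0.8 Y8.6
G1 X6.5 Y1.7
G1 X15.3 Y0.2
G1 X23.0 Y4.6
G1 X26.0 Y13.0
; layer 7
G0 Z19.2
G0 X26.0 Y13.0
G1 X23.0 Y21.4
G1 X15.3 Y25.8
G1 X6.5 Y24.3
G1 X0.8 Y17.4
G1 X0.8 Y8.6
G1 X6.5 Y1.7
G1 X15.3 Y0.2
G1 X23.0 Y4.6
G1 X26.0 Y13.0
; layer 8
G0 Z22.0
G0 X26.0 Y13.0
G1 X23.0 Y21.4
G1 X15.3 Y25.8
G1 X6.5 Y24.3
G1 X0.8 Y17.4
G1 X0.8 Y8.6
G1 X6.5 Y1.7
G1 X15.3 Y0.2
G1 X23.0 Y4.6
G1 X26.0 Y13.0
M2 ; end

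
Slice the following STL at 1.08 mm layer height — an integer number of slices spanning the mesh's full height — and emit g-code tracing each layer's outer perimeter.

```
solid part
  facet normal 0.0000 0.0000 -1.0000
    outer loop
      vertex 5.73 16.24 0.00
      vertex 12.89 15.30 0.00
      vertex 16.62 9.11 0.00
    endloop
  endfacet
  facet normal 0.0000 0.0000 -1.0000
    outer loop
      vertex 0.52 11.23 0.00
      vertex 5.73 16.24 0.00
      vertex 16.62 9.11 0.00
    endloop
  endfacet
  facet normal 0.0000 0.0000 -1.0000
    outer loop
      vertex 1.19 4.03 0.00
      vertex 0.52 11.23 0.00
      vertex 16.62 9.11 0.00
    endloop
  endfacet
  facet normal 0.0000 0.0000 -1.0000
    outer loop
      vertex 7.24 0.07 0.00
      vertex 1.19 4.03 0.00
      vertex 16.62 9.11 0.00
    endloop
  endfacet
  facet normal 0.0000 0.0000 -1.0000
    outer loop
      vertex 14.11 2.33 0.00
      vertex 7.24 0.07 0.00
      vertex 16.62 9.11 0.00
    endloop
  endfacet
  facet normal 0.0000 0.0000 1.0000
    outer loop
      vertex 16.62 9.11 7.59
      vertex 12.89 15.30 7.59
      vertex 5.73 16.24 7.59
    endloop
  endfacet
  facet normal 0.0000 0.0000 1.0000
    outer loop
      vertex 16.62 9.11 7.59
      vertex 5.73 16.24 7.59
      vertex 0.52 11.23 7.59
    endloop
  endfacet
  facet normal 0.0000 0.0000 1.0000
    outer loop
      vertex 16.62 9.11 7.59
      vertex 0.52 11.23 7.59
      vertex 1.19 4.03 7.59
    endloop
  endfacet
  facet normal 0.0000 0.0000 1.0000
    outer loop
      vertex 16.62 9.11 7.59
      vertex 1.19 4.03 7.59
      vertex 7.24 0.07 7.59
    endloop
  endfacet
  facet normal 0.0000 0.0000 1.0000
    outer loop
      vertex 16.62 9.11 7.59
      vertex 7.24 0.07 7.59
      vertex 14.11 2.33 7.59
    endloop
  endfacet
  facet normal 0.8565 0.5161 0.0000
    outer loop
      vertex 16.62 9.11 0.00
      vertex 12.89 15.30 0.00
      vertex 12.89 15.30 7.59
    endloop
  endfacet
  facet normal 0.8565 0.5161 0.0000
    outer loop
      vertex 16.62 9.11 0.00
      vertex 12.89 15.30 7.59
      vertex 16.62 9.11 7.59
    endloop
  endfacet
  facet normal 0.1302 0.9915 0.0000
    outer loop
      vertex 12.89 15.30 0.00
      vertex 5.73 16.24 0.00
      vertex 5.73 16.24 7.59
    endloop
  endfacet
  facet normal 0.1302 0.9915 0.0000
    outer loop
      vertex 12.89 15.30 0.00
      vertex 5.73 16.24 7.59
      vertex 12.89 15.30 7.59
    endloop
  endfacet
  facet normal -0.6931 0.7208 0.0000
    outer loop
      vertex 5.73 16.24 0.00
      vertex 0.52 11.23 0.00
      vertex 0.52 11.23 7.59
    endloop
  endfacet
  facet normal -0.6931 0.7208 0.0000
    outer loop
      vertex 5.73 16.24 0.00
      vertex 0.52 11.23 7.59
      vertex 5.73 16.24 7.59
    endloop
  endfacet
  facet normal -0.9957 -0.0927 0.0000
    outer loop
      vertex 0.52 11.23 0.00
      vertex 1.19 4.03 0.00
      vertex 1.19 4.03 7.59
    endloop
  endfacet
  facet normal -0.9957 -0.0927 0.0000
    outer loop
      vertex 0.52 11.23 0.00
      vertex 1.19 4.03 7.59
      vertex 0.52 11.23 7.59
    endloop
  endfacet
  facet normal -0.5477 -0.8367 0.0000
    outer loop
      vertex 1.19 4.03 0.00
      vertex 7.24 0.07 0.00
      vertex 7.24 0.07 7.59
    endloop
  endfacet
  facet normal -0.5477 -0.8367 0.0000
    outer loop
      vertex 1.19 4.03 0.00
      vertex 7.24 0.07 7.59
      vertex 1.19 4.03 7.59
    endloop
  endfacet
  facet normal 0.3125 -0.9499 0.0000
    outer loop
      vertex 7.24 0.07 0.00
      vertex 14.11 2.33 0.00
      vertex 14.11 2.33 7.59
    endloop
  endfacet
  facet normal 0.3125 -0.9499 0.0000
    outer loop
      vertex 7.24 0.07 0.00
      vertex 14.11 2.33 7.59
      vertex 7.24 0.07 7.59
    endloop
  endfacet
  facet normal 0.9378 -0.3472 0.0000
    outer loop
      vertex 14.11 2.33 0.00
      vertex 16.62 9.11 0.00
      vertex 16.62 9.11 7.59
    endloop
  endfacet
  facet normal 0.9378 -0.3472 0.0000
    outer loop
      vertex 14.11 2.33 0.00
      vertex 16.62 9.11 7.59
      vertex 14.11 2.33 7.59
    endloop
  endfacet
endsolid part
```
; perimeter-only toolpath
G21 ; units = mm
G90 ; absolute positioning
G28 ; home
; layer 1
G0 Z1.08
G0 X16.62 Y9.11
G1 X12.89 Y15.30
G1 X5.73 Y16.24
G1 X0.52 Y11.23
G1 X1.19 Y4.03
G1 X7.24 Y0.07
G1 X14.11 Y2.33
G1 X16.62 Y9.11
; layer 2
G0 Z2.17
G0 X16.62 Y9.11
G1 X12.89 Y15.30
G1 X5.73 Y16.24
G1 X0.52 Y11.23
G1 X1.19 Y4.03
G1 X7.24 Y0.07
G1 X14.11 Y2.33
G1 X16.62 Y9.11
; layer 3
G0 Z3.25
G0 X16.62 Y9.11
G1 X12.89 Y15.30
G1 X5.73 Y16.24
G1 X0.52 Y11.23
G1 X1.19 Y4.03
G1 X7.24 Y0.07
G1 X14.11 Y2.33
G1 X16.62 Y9.11
; layer 4
G0 Z4.34
G0 X16.62 Y9.11
G1 X12.89 Y15.30
G1 X5.73 Y16.24
G1 X0.52 Y11.23
G1 X1.19 Y4.03
G1 X7.24 Y0.07
G1 X14.11 Y2.33
G1 X16.62 Y9.11
; layer 5
G0 Z5.42
G0 X16.62 Y9.11
G1 X12.89 Y15.30
G1 X5.73 Y16.24
G1 X0.52 Y11.23
G1 X1.19 Y4.03
G1 X7.24 Y0.07
G1 X14.11 Y2.33
G1 X16.62 Y9.11
; layer 6
G0 Z6.51
G0 X16.62 Y9.11
G1 X12.89 Y15.30
G1 X5.73 Y16.24
G1 X0.52 Y11.23
G1 X1.19 Y4.03
G1 X7.24 Y0.07
G1 X14.11 Y2.33
G1 X16.62 Y9.11
; layer 7
G0 Z7.59
G0 X16.62 Y9.11
G1 X12.89 Y15.30
G1 X5.73 Y16.24
G1 X0.52 Y11.23
G1 X1.19 Y4.03
G1 X7.24 Y0.07
G1 X14.11 Y2.33
G1 X16.62 Y9.11
M2 ; end

The solid is a regular 7-sided prism (a cylinder approximated with 7 flat sides), circumscribed radius ≈ 8.33 mm, height ≈ 7.59 mm. Slicing at Δz = 1.08 mm — 7 equal slices spanning the solid's height, so layer i sits at z = i·h/7 — gives 7 non-empty perimeters. Each is a 7-segment closed polygon; G0 lifts to the layer z and rapids to the start vertex, then G1 traces the edges.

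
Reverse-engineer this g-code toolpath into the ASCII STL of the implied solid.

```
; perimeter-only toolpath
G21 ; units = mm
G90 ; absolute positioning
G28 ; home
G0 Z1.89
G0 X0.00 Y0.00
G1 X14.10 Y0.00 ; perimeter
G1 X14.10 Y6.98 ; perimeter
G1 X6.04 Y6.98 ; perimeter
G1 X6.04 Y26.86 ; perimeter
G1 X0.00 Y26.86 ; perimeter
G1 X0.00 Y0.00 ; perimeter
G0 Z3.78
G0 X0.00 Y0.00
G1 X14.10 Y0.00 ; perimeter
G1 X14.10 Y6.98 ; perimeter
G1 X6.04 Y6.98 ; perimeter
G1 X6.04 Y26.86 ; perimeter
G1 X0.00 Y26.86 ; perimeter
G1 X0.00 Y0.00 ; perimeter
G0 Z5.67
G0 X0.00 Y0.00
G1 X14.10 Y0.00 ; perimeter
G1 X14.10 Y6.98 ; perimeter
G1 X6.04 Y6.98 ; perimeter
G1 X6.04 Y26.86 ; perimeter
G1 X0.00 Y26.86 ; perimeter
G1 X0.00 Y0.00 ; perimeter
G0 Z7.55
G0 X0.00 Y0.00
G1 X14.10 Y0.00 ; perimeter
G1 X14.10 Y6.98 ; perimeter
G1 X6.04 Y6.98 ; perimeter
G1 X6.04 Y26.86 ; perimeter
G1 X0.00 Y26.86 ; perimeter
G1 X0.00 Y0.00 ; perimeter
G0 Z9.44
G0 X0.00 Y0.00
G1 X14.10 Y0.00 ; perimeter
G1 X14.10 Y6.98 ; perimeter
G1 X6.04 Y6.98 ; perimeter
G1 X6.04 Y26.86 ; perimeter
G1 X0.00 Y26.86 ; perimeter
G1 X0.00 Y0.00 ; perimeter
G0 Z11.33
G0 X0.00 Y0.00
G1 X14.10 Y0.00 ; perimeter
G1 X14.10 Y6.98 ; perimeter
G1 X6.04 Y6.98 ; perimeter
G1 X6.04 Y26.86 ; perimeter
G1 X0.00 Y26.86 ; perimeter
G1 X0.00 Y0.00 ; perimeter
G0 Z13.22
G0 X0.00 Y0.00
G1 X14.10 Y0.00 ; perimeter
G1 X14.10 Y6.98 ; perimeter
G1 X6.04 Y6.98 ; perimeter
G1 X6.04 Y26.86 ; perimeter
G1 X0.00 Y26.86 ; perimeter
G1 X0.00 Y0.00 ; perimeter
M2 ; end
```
solid part
  facet normal 0.0000 0.0000 -1.0000
    outer loop
      vertex 14.10 6.98 0.00
      vertex 14.10 0.00 0.00
      vertex 0.00 0.00 0.00
    endloop
  endfacet
  facet normal 0.0000 0.0000 -1.0000
    outer loop
      vertex 6.04 6.98 0.00
      vertex 14.10 6.98 0.00
      vertex 0.00 0.00 0.00
    endloop
  endfacet
  facet normal 0.0000 0.0000 -1.0000
    outer loop
      vertex 6.04 26.86 0.00
      vertex 6.04 6.98 0.00
      vertex 0.00 0.00 0.00
    endloop
  endfacet
  facet normal 0.0000 0.0000 -1.0000
    outer loop
      vertex 0.00 26.86 0.00
      vertex 6.04 26.86 0.00
      vertex 0.00 0.00 0.00
    endloop
  endfacet
  facet normal 0.0000 0.0000 1.0000
    outer loop
      vertex 0.00 0.00 13.22
      vertex 14.10 0.00 13.22
      vertex 14.10 6.98 13.22
    endloop
  endfacet
  facet normal 0.0000 0.0000 1.0000
    outer loop
      vertex 0.00 0.00 13.22
      vertex 14.10 6.98 13.22
      vertex 6.04 6.98 13.22
    endloop
  endfacet
  facet normal 0.0000 0.0000 1.0000
    outer loop
      vertex 0.00 0.00 13.22
      vertex 6.04 6.98 13.22
      vertex 6.04 26.86 13.22
    endloop
  endfacet
  facet normal 0.0000 0.0000 1.0000
    outer loop
      vertex 0.00 0.00 13.22
      vertex 6.04 26.86 13.22
      vertex 0.00 26.86 13.22
    endloop
  endfacet
  facet normal 0.0000 -1.0000 0.0000
    outer loop
      vertex 0.00 0.00 0.00
      vertex 14.10 0.00 0.00
      vertex 14.10 0.00 13.22
    endloop
  endfacet
  facet normal 0.0000 -1.0000 0.0000
    outer loop
      vertex 0.00 0.00 0.00
      vertex 14.10 0.00 13.22
      vertex 0.00 0.00 13.22
    endloop
  endfacet
  facet normal 1.0000 0.0000 0.0000
    outer loop
      vertex 14.10 0.00 0.00
      vertex 14.10 6.98 0.00
      vertex 14.10 6.98 13.22
    endloop
  endfacet
  facet normal 1.0000 0.0000 0.0000
    outer loop
      vertex 14.10 0.00 0.00
      vertex 14.10 6.98 13.22
      vertex 14.10 0.00 13.22
    endloop
  endfacet
  facet normal 0.0000 1.0000 0.0000
    outer loop
      vertex 14.10 6.98 0.00
      vertex 6.04 6.98 0.00
      vertex 6.04 6.98 13.22
    endloop
  endfacet
  facet normal 0.0000 1.0000 0.0000
    outer loop
      vertex 14.10 6.98 0.00
      vertex 6.04 6.98 13.22
      vertex 14.10 6.98 13.22
    endloop
  endfacet
  facet normal 1.0000 0.0000 0.0000
    outer loop
      vertex 6.04 6.98 0.00
      vertex 6.04 26.86 0.00
      vertex 6.04 26.86 13.22
    endloop
  endfacet
  facet normal 1.0000 0.0000 0.0000
    outer loop
      vertex 6.04 6.98 0.00
      vertex 6.04 26.86 13.22
      vertex 6.04 6.98 13.22
    endloop
  endfacet
  facet normal 0.0000 1.0000 0.0000
    outer loop
      vertex 6.04 26.86 0.00
      vertex 0.00 26.86 0.00
      vertex 0.00 26.86 13.22
    endloop
  endfacet
  facet normal 0.0000 1.0000 0.0000
    outer loop
      vertex 6.04 26.86 0.00
      vertex 0.00 26.86 13.22
      vertex 6.04 26.86 13.22
    endloop
  endfacet
  facet normal -1.0000 0.0000 0.0000
    outer loop
      vertex 0.00 26.86 0.00
      vertex 0.00 0.00 0.00
      vertex 0.00 0.00 13.22
    endloop
  endfacet
  facet normal -1.0000 0.0000 0.0000
    outer loop
      vertex 0.00 26.86 0.00
      vertex 0.00 0.00 13.22
      vertex 0.00 26.86 13.22
    endloop
  endfacet
endsolid part

The G0 Z moves step by Δz≈1.89 mm. Every layer's G1 loop is the same polygon, so the solid is a straight extrusion of it from z=0 to z≈13.2. Closing with flat bottom and top caps and triangulating gives 20 facets — an L-shaped prism: outer 14.1 × 26.9 mm, arm thicknesses ≈ 6.98 mm (horizontal) and 6.04 mm (vertical), extruded 13.2 mm in z.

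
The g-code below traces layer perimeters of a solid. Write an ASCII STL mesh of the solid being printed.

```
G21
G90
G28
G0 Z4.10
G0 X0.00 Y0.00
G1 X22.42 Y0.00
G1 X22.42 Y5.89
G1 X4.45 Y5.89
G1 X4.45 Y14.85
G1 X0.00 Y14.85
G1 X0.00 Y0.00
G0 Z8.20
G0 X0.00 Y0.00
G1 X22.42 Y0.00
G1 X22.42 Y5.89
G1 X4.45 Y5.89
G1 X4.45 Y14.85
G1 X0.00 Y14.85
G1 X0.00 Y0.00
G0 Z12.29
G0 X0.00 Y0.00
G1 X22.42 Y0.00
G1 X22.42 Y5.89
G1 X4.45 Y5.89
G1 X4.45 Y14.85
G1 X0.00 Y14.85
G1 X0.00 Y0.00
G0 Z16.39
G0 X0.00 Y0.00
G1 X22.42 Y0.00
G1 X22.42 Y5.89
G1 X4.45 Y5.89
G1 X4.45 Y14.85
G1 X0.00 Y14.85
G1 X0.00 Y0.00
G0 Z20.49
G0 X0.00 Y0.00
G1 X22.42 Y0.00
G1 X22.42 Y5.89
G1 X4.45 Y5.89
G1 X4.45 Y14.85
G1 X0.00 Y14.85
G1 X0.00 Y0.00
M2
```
solid part
  facet normal 0.0000 0.0000 -1.0000
    outer loop
      vertex 22.42 5.89 0.00
      vertex 22.42 0.00 0.00
      vertex 0.00 0.00 0.00
    endloop
  endfacet
  facet normal 0.0000 0.0000 -1.0000
    outer loop
      vertex 4.45 5.89 0.00
      vertex 22.42 5.89 0.00
      vertex 0.00 0.00 0.00
    endloop
  endfacet
  facet normal 0.0000 0.0000 -1.0000
    outer loop
      vertex 4.45 14.85 0.00
      vertex 4.45 5.89 0.00
      vertex 0.00 0.00 0.00
    endloop
  endfacet
  facet normal 0.0000 0.0000 -1.0000
    outer loop
      vertex 0.00 14.85 0.00
      vertex 4.45 14.85 0.00
      vertex 0.00 0.00 0.00
    endloop
  endfacet
  facet normal 0.0000 0.0000 1.0000
    outer loop
      vertex 0.00 0.00 20.49
      vertex 22.42 0.00 20.49
      vertex 22.42 5.89 20.49
    endloop
  endfacet
  facet normal 0.0000 0.0000 1.0000
    outer loop
      vertex 0.00 0.00 20.49
      vertex 22.42 5.89 20.49
      vertex 4.45 5.89 20.49
    endloop
  endfacet
  facet normal 0.0000 0.0000 1.0000
    outer loop
      vertex 0.00 0.00 20.49
      vertex 4.45 5.89 20.49
      vertex 4.45 14.85 20.49
    endloop
  endfacet
  facet normal 0.0000 0.0000 1.0000
    outer loop
      vertex 0.00 0.00 20.49
      vertex 4.45 14.85 20.49
      vertex 0.00 14.85 20.49
    endloop
  endfacet
  facet normal 0.0000 -1.0000 0.0000
    outer loop
      vertex 0.00 0.00 0.00
      vertex 22.42 0.00 0.00
      vertex 22.42 0.00 20.49
    endloop
  endfacet
  facet normal 0.0000 -1.0000 0.0000
    outer loop
      vertex 0.00 0.00 0.00
      vertex 22.42 0.00 20.49
      vertex 0.00 0.00 20.49
    endloop
  endfacet
  facet normal 1.0000 0.0000 0.0000
    outer loop
      vertex 22.42 0.00 0.00
      vertex 22.42 5.89 0.00
      vertex 22.42 5.89 20.49
    endloop
  endfacet
  facet normal 1.0000 0.0000 0.0000
    outer loop
      vertex 22.42 0.00 0.00
      vertex 22.42 5.89 20.49
      vertex 22.42 0.00 20.49
    endloop
  endfacet
  facet normal 0.0000 1.0000 0.0000
    outer loop
      vertex 22.42 5.89 0.00
      vertex 4.45 5.89 0.00
      vertex 4.45 5.89 20.49
    endloop
  endfacet
  facet normal 0.0000 1.0000 0.0000
    outer loop
      vertex 22.42 5.89 0.00
      vertex 4.45 5.89 20.49
      vertex 22.42 5.89 20.49
    endloop
  endfacet
  facet normal 1.0000 0.0000 0.0000
    outer loop
      vertex 4.45 5.89 0.00
      vertex 4.45 14.85 0.00
      vertex 4.45 14.85 20.49
    endloop
  endfacet
  facet normal 1.0000 0.0000 0.0000
    outer loop
      vertex 4.45 5.89 0.00
      vertex 4.45 14.85 20.49
      vertex 4.45 5.89 20.49
    endloop
  endfacet
  facet normal 0.0000 1.0000 0.0000
    outer loop
      vertex 4.45 14.85 0.00
      vertex 0.00 14.85 0.00
      vertex 0.00 14.85 20.49
    endloop
  endfacet
  facet normal 0.0000 1.0000 0.0000
    outer loop
      vertex 4.45 14.85 0.00
      vertex 0.00 14.85 20.49
      vertex 4.45 14.85 20.49
    endloop
  endfacet
  facet normal -1.0000 0.0000 0.0000
    outer loop
      vertex 0.00 14.85 0.00
      vertex 0.00 0.00 0.00
      vertex 0.00 0.00 20.49
    endloop
  endfacet
  facet normal -1.0000 0.0000 0.0000
    outer loop
      vertex 0.00 14.85 0.00
      vertex 0.00 0.00 20.49
      vertex 0.00 14.85 20.49
    endloop
  endfacet
endsolid part

The G0 Z moves step by Δz≈4.10 mm. Every layer's G1 loop is the same polygon, so the solid is a straight extrusion of it from z=0 to z≈20.5. Closing with flat bottom and top caps and triangulating gives 20 facets — an L-shaped prism: outer 22.4 × 14.8 mm, arm thicknesses ≈ 5.89 mm (horizontal) and 4.45 mm (vertical), extruded 20.5 mm in z.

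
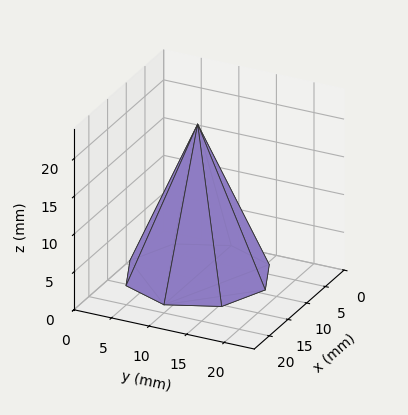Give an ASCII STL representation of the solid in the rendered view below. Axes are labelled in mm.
Reading the render: the shape is a regular 8-sided pyramid, base circumscribed radius ≈ 9 mm, apex at z ≈ 20 mm (dimensions read to the nearest mm from the axis ticks). For the STL, each face is triangulated and given an outward normal.

solid part
  facet normal 0.0000 0.0000 -1.0000
    outer loop
      vertex 9.00 18.00 0.00
      vertex 15.36 15.36 0.00
      vertex 18.00 9.00 0.00
    endloop
  endfacet
  facet normal 0.0000 0.0000 -1.0000
    outer loop
      vertex 2.64 15.36 0.00
      vertex 9.00 18.00 0.00
      vertex 18.00 9.00 0.00
    endloop
  endfacet
  facet normal 0.0000 0.0000 -1.0000
    outer loop
      vertex 0.00 9.00 0.00
      vertex 2.64 15.36 0.00
      vertex 18.00 9.00 0.00
    endloop
  endfacet
  facet normal 0.0000 0.0000 -1.0000
    outer loop
      vertex 2.64 2.64 0.00
      vertex 0.00 9.00 0.00
      vertex 18.00 9.00 0.00
    endloop
  endfacet
  facet normal 0.0000 0.0000 -1.0000
    outer loop
      vertex 9.00 0.00 0.00
      vertex 2.64 2.64 0.00
      vertex 18.00 9.00 0.00
    endloop
  endfacet
  facet normal 0.0000 0.0000 -1.0000
    outer loop
      vertex 15.36 2.64 0.00
      vertex 9.00 0.00 0.00
      vertex 18.00 9.00 0.00
    endloop
  endfacet
  facet normal 0.8529 0.3540 0.3838
    outer loop
      vertex 18.00 9.00 0.00
      vertex 15.36 15.36 0.00
      vertex 9.00 9.00 20.00
    endloop
  endfacet
  facet normal 0.3540 0.8529 0.3838
    outer loop
      vertex 15.36 15.36 0.00
      vertex 9.00 18.00 0.00
      vertex 9.00 9.00 20.00
    endloop
  endfacet
  facet normal -0.3540 0.8529 0.3838
    outer loop
      vertex 9.00 18.00 0.00
      vertex 2.64 15.36 0.00
      vertex 9.00 9.00 20.00
    endloop
  endfacet
  facet normal -0.8529 0.3540 0.3838
    outer loop
      vertex 2.64 15.36 0.00
      vertex 0.00 9.00 0.00
      vertex 9.00 9.00 20.00
    endloop
  endfacet
  facet normal -0.8529 -0.3540 0.3838
    outer loop
      vertex 0.00 9.00 0.00
      vertex 2.64 2.64 0.00
      vertex 9.00 9.00 20.00
    endloop
  endfacet
  facet normal -0.3540 -0.8529 0.3838
    outer loop
      vertex 2.64 2.64 0.00
      vertex 9.00 0.00 0.00
      vertex 9.00 9.00 20.00
    endloop
  endfacet
  facet normal 0.3540 -0.8529 0.3838
    outer loop
      vertex 9.00 0.00 0.00
      vertex 15.36 2.64 0.00
      vertex 9.00 9.00 20.00
    endloop
  endfacet
  facet normal 0.8529 -0.3540 0.3838
    outer loop
      vertex 15.36 2.64 0.00
      vertex 18.00 9.00 0.00
      vertex 9.00 9.00 20.00
    endloop
  endfacet
endsolid part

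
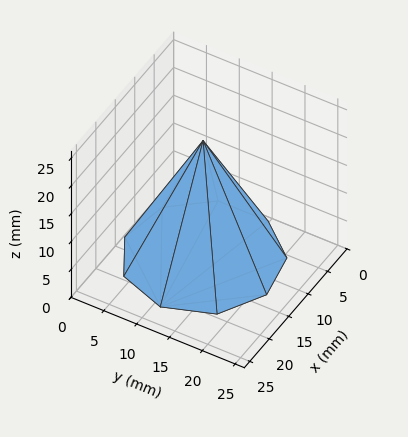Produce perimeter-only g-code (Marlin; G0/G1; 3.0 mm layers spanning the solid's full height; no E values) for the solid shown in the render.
Reading the render: the shape is a regular 9-sided pyramid, base circumscribed radius ≈ 11 mm, apex at z ≈ 21 mm (dimensions read to the nearest mm from the axis ticks). For the g-code, the solid's height is divided into equal slices at the stated Δz and each level perimeter traced with G1 moves after a G0 lift.

; perimeter-only toolpath
G21 ; units = mm
G90 ; absolute positioning
G28 ; home
; layer 1
G0 Z3.0
G0 X20.4 Y11.0
G1 X18.2 Y17.1
G1 X12.6 Y20.3
G1 X6.3 Y19.1
G1 X2.2 Y14.3
G1 X2.2 Y7.7
G1 X6.3 Y2.9
G1 X12.6 Y1.7
G1 X18.2 Y4.9
G1 X20.4 Y11.0
; layer 2
G0 Z6.0
G0 X18.9 Y11.0
G1 X17.0 Y16.1
G1 X12.4 Y18.7
G1 X7.1 Y17.8
G1 X3.6 Y13.7
G1 X3.6 Y8.3
G1 X7.1 Y4.2
G1 X12.4 Y3.3
G1 X17.0 Y5.9
G1 X18.9 Y11.0
; layer 3
G0 Z9.0
G0 X17.3 Y11.0
G1 X15.8 Y15.1
G1 X12.1 Y17.2
G1 X7.9 Y16.4
G1 X5.1 Y13.2
G1 X5.1 Y8.8
G1 X7.9 Y5.6
G1 X12.1 Y4.8
G1 X15.8 Y6.9
G1 X17.3 Y11.0
; layer 4
G0 Z12.0
G0 X15.7 Y11.0
G1 X14.6 Y14.0
G1 X11.8 Y15.6
G1 X8.6 Y15.1
G1 X6.6 Y12.6
G1 X6.6 Y9.4
G1 X8.6 Y6.9
G1 X11.8 Y6.4
G1 X14.6 Y8.0
G1 X15.7 Y11.0
; layer 5
G0 Z15.0
G0 X14.1 Y11.0
G1 X13.4 Y13.0
G1 X11.5 Y14.1
G1 X9.4 Y13.7
G1 X8.1 Y12.1
G1 X8.1 Y9.9
G1 X9.4 Y8.3
G1 X11.5 Y7.9
G1 X13.4 Y9.0
G1 X14.1 Y11.0
; layer 6
G0 Z18.0
G0 X12.6 Y11.0
G1 X12.2 Y12.0
G1 X11.3 Y12.5
G1 X10.2 Y12.4
G1 X9.5 Y11.5
G1 X9.5 Y10.5
G1 X10.2 Y9.6
G1 X11.3 Y9.5
G1 X12.2 Y10.0
G1 X12.6 Y11.0
M2 ; end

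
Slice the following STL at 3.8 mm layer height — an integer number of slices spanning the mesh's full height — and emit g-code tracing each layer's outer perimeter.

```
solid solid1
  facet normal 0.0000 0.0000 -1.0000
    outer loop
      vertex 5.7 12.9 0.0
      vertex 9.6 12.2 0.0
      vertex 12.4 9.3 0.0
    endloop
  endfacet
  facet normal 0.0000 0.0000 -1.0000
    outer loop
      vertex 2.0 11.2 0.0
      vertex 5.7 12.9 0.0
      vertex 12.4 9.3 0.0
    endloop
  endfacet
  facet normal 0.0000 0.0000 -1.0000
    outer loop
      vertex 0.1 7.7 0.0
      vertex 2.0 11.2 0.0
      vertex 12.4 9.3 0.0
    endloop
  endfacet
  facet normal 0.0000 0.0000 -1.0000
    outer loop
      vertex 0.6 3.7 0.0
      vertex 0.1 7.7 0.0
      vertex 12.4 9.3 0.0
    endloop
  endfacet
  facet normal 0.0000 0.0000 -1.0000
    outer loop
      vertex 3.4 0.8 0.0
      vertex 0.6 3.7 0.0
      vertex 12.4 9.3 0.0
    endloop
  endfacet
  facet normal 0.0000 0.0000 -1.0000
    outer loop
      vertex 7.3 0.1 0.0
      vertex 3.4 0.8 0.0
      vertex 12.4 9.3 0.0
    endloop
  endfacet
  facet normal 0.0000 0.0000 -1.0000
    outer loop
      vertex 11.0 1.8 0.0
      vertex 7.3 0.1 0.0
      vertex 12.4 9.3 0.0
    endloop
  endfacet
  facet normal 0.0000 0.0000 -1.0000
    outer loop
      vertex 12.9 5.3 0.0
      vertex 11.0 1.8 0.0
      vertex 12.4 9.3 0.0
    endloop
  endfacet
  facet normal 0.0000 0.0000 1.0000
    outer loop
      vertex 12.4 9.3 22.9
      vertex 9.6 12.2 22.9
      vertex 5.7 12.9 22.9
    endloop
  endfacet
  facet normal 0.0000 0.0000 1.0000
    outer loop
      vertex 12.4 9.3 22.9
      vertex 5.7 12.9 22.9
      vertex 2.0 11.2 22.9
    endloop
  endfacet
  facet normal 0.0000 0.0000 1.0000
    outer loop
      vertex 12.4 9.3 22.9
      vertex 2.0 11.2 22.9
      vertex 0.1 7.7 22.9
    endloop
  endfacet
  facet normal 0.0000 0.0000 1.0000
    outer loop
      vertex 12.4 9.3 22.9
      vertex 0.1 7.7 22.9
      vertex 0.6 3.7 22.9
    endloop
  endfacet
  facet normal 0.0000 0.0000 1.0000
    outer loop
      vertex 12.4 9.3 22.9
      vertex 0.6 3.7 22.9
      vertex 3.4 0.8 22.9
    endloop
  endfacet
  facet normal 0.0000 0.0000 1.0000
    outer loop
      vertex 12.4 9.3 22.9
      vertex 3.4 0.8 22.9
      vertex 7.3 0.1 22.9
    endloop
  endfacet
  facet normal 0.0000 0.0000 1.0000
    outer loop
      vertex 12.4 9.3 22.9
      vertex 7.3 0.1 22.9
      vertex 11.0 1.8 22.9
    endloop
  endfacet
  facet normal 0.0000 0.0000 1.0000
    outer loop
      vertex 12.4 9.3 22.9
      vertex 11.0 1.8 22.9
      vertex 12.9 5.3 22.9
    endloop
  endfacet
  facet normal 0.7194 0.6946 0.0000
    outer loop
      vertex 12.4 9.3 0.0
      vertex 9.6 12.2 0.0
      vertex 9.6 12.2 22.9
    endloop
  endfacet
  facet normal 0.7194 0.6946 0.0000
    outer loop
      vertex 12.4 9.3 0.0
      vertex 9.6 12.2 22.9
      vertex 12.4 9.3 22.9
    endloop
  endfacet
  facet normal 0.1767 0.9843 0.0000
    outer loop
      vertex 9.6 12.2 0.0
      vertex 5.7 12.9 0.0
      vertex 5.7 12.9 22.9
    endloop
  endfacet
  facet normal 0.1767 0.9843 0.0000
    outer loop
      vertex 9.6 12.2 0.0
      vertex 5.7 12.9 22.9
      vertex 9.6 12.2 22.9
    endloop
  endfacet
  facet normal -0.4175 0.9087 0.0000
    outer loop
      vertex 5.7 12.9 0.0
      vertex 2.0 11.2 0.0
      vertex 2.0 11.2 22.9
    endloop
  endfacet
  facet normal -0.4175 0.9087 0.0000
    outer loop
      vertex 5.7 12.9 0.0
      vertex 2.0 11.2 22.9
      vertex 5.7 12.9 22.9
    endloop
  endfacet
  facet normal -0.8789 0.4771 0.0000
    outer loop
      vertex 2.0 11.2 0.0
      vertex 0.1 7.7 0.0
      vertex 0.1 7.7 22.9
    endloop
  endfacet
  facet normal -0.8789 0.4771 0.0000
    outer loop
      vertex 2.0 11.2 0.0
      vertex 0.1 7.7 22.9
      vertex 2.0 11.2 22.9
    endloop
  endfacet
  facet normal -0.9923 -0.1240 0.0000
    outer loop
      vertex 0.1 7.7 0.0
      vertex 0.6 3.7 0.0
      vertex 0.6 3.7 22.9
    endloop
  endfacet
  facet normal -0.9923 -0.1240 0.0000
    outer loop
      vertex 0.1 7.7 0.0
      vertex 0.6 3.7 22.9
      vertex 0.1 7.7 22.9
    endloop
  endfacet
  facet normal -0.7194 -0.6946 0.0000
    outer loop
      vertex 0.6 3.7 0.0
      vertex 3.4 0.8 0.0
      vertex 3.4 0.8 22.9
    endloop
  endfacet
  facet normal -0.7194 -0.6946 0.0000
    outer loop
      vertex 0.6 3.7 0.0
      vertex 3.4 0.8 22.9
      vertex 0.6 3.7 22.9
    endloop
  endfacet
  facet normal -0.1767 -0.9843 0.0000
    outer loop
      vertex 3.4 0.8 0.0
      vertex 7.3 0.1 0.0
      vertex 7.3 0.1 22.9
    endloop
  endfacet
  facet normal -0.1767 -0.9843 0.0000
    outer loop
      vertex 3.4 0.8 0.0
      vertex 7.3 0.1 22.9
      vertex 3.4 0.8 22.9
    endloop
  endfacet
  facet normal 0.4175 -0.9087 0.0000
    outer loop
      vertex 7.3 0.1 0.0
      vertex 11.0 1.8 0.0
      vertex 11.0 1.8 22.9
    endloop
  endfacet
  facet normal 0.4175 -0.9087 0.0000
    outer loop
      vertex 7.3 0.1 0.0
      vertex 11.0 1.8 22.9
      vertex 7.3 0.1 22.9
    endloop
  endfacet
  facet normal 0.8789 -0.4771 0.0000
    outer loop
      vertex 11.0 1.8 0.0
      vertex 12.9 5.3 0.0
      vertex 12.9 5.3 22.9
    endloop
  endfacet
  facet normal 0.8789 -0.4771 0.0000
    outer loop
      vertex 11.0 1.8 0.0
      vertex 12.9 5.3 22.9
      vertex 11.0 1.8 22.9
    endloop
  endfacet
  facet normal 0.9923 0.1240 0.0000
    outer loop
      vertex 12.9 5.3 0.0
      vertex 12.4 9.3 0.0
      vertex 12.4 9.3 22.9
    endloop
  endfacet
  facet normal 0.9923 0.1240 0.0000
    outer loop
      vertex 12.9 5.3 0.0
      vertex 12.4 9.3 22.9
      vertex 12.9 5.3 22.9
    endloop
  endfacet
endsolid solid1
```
; perimeter-only toolpath
G21 ; units = mm
G90 ; absolute positioning
G28 ; home
; layer 1
G0 Z3.8
G0 X12.4 Y9.3
G1 X9.6 Y12.2
G1 X5.7 Y12.9
G1 X2.0 Y11.2
G1 X0.1 Y7.7
G1 X0.6 Y3.7
G1 X3.4 Y0.8
G1 X7.3 Y0.1
G1 X11.0 Y1.8
G1 X12.9 Y5.3
G1 X12.4 Y9.3
; layer 2
G0 Z7.6
G0 X12.4 Y9.3
G1 X9.6 Y12.2
G1 X5.7 Y12.9
G1 X2.0 Y11.2
G1 X0.1 Y7.7
G1 X0.6 Y3.7
G1 X3.4 Y0.8
G1 X7.3 Y0.1
G1 X11.0 Y1.8
G1 X12.9 Y5.3
G1 X12.4 Y9.3
; layer 3
G0 Z11.4
G0 X12.4 Y9.3
G1 X9.6 Y12.2
G1 X5.7 Y12.9
G1 X2.0 Y11.2
G1 X0.1 Y7.7
G1 X0.6 Y3.7
G1 X3.4 Y0.8
G1 X7.3 Y0.1
G1 X11.0 Y1.8
G1 X12.9 Y5.3
G1 X12.4 Y9.3
; layer 4
G0 Z15.3
G0 X12.4 Y9.3
G1 X9.6 Y12.2
G1 X5.7 Y12.9
G1 X2.0 Y11.2
G1 X0.1 Y7.7
G1 X0.6 Y3.7
G1 X3.4 Y0.8
G1 X7.3 Y0.1
G1 X11.0 Y1.8
G1 X12.9 Y5.3
G1 X12.4 Y9.3
; layer 5
G0 Z19.1
G0 X12.4 Y9.3
G1 X9.6 Y12.2
G1 X5.7 Y12.9
G1 X2.0 Y11.2
G1 X0.1 Y7.7
G1 X0.6 Y3.7
G1 X3.4 Y0.8
G1 X7.3 Y0.1
G1 X11.0 Y1.8
G1 X12.9 Y5.3
G1 X12.4 Y9.3
; layer 6
G0 Z22.9
G0 X12.4 Y9.3
G1 X9.6 Y12.2
G1 X5.7 Y12.9
G1 X2.0 Y11.2
G1 X0.1 Y7.7
G1 X0.6 Y3.7
G1 X3.4 Y0.8
G1 X7.3 Y0.1
G1 X11.0 Y1.8
G1 X12.9 Y5.3
G1 X12.4 Y9.3
M2 ; end

The solid is a regular 10-sided prism (a cylinder approximated with 10 flat sides), circumscribed radius ≈ 6.5 mm, height ≈ 22.9 mm. Slicing at Δz = 3.8 mm — 6 equal slices spanning the solid's height, so layer i sits at z = i·h/6 — gives 6 non-empty perimeters. Each is a 10-segment closed polygon; G0 lifts to the layer z and rapids to the start vertex, then G1 traces the edges.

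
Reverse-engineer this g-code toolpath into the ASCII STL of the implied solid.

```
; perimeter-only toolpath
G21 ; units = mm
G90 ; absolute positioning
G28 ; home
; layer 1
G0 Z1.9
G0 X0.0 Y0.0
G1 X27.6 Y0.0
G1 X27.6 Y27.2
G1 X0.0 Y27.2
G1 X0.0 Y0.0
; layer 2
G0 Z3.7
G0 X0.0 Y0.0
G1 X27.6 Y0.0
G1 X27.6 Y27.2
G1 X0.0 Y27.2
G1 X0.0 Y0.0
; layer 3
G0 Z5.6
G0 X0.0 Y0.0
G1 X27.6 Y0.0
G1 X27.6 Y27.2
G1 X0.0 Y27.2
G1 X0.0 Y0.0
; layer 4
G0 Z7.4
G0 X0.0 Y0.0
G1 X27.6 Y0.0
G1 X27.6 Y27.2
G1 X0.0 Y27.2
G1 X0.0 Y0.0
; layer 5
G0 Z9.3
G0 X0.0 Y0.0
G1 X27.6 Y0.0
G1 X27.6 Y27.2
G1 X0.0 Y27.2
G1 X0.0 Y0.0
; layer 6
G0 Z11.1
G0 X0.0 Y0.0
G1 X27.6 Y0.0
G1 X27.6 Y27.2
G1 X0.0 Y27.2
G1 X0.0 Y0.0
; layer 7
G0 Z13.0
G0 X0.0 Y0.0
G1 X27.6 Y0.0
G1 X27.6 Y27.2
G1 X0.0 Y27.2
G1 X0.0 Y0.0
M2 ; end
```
solid part
  facet normal 0.0000 0.0000 -1.0000
    outer loop
      vertex 27.6 27.2 0.0
      vertex 27.6 0.0 0.0
      vertex 0.0 0.0 0.0
    endloop
  endfacet
  facet normal 0.0000 0.0000 -1.0000
    outer loop
      vertex 0.0 27.2 0.0
      vertex 27.6 27.2 0.0
      vertex 0.0 0.0 0.0
    endloop
  endfacet
  facet normal 0.0000 0.0000 1.0000
    outer loop
      vertex 0.0 0.0 13.0
      vertex 27.6 0.0 13.0
      vertex 27.6 27.2 13.0
    endloop
  endfacet
  facet normal 0.0000 0.0000 1.0000
    outer loop
      vertex 0.0 0.0 13.0
      vertex 27.6 27.2 13.0
      vertex 0.0 27.2 13.0
    endloop
  endfacet
  facet normal 0.0000 -1.0000 0.0000
    outer loop
      vertex 0.0 0.0 0.0
      vertex 27.6 0.0 0.0
      vertex 27.6 0.0 13.0
    endloop
  endfacet
  facet normal 0.0000 -1.0000 0.0000
    outer loop
      vertex 0.0 0.0 0.0
      vertex 27.6 0.0 13.0
      vertex 0.0 0.0 13.0
    endloop
  endfacet
  facet normal 0.0000 1.0000 0.0000
    outer loop
      vertex 27.6 27.2 13.0
      vertex 27.6 27.2 0.0
      vertex 0.0 27.2 0.0
    endloop
  endfacet
  facet normal 0.0000 1.0000 0.0000
    outer loop
      vertex 0.0 27.2 13.0
      vertex 27.6 27.2 13.0
      vertex 0.0 27.2 0.0
    endloop
  endfacet
  facet normal -1.0000 0.0000 0.0000
    outer loop
      vertex 0.0 27.2 13.0
      vertex 0.0 27.2 0.0
      vertex 0.0 0.0 0.0
    endloop
  endfacet
  facet normal -1.0000 0.0000 0.0000
    outer loop
      vertex 0.0 0.0 13.0
      vertex 0.0 27.2 13.0
      vertex 0.0 0.0 0.0
    endloop
  endfacet
  facet normal 1.0000 0.0000 0.0000
    outer loop
      vertex 27.6 0.0 0.0
      vertex 27.6 27.2 0.0
      vertex 27.6 27.2 13.0
    endloop
  endfacet
  facet normal 1.0000 0.0000 0.0000
    outer loop
      vertex 27.6 0.0 0.0
      vertex 27.6 27.2 13.0
      vertex 27.6 0.0 13.0
    endloop
  endfacet
endsolid part

The G0 Z moves step by Δz≈1.9 mm. Every layer's G1 loop is the same polygon, so the solid is a straight extrusion of it from z=0 to z≈13. Closing with flat bottom and top caps and triangulating gives 12 facets — a rectangular box, roughly 27.6 × 27.2 mm footprint and 13 mm tall.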